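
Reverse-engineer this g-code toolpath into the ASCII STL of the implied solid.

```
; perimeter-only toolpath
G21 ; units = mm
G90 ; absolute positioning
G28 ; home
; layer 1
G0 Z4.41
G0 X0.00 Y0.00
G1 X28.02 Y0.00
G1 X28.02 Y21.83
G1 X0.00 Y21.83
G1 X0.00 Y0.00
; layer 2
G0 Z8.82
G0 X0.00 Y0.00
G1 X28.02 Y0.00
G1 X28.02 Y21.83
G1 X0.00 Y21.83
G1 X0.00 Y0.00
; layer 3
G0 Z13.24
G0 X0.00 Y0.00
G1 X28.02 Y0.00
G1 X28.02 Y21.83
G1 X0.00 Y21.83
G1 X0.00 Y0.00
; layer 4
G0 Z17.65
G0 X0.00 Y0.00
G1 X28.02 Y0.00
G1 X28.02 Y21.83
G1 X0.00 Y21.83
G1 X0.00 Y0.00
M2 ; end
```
solid part
  facet normal 0.0000 0.0000 -1.0000
    outer loop
      vertex 28.02 21.83 0.00
      vertex 28.02 0.00 0.00
      vertex 0.00 0.00 0.00
    endloop
  endfacet
  facet normal 0.0000 0.0000 -1.0000
    outer loop
      vertex 0.00 21.83 0.00
      vertex 28.02 21.83 0.00
      vertex 0.00 0.00 0.00
    endloop
  endfacet
  facet normal 0.0000 0.0000 1.0000
    outer loop
      vertex 0.00 0.00 17.65
      vertex 28.02 0.00 17.65
      vertex 28.02 21.83 17.65
    endloop
  endfacet
  facet normal 0.0000 0.0000 1.0000
    outer loop
      vertex 0.00 0.00 17.65
      vertex 28.02 21.83 17.65
      vertex 0.00 21.83 17.65
    endloop
  endfacet
  facet normal 0.0000 -1.0000 0.0000
    outer loop
      vertex 0.00 0.00 0.00
      vertex 28.02 0.00 0.00
      vertex 28.02 0.00 17.65
    endloop
  endfacet
  facet normal 0.0000 -1.0000 0.0000
    outer loop
      vertex 0.00 0.00 0.00
      vertex 28.02 0.00 17.65
      vertex 0.00 0.00 17.65
    endloop
  endfacet
  facet normal 0.0000 1.0000 0.0000
    outer loop
      vertex 28.02 21.83 17.65
      vertex 28.02 21.83 0.00
      vertex 0.00 21.83 0.00
    endloop
  endfacet
  facet normal 0.0000 1.0000 0.0000
    outer loop
      vertex 0.00 21.83 17.65
      vertex 28.02 21.83 17.65
      vertex 0.00 21.83 0.00
    endloop
  endfacet
  facet normal -1.0000 0.0000 0.0000
    outer loop
      vertex 0.00 21.83 17.65
      vertex 0.00 21.83 0.00
      vertex 0.00 0.00 0.00
    endloop
  endfacet
  facet normal -1.0000 0.0000 0.0000
    outer loop
      vertex 0.00 0.00 17.65
      vertex 0.00 21.83 17.65
      vertex 0.00 0.00 0.00
    endloop
  endfacet
  facet normal 1.0000 0.0000 0.0000
    outer loop
      vertex 28.02 0.00 0.00
      vertex 28.02 21.83 0.00
      vertex 28.02 21.83 17.65
    endloop
  endfacet
  facet normal 1.0000 0.0000 0.0000
    outer loop
      vertex 28.02 0.00 0.00
      vertex 28.02 21.83 17.65
      vertex 28.02 0.00 17.65
    endloop
  endfacet
endsolid part

The G0 Z moves step by Δz≈4.41 mm. Every layer's G1 loop is the same polygon, so the solid is a straight extrusion of it from z=0 to z≈17.6. Closing with flat bottom and top caps and triangulating gives 12 facets — a rectangular box, roughly 28 × 21.8 mm footprint and 17.6 mm tall.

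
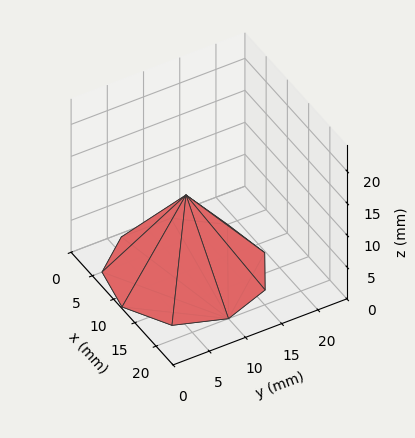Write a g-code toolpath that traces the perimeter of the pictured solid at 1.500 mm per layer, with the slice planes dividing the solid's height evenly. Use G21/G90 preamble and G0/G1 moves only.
Reading the render: the shape is a regular 9-sided pyramid, base circumscribed radius ≈ 10 mm, apex at z ≈ 12 mm (dimensions read to the nearest mm from the axis ticks). For the g-code, the solid's height is divided into equal slices at the stated Δz and each level perimeter traced with G1 moves after a G0 lift.

; perimeter-only toolpath
G21 ; units = mm
G90 ; absolute positioning
G28 ; home
; layer 1
G0 Z1.500
G0 X18.750 Y10.000
G1 X16.703 Y15.625
G1 X11.519 Y18.617
G1 X5.625 Y17.578
G1 X1.778 Y12.992
G1 X1.778 Y7.008
G1 X5.625 Y2.423
G1 X11.519 Y1.383
G1 X16.703 Y4.376
G1 X18.750 Y10.000
; layer 2
G0 Z3.000
G0 X17.500 Y10.000
G1 X15.745 Y14.821
G1 X11.302 Y17.386
G1 X6.250 Y16.495
G1 X2.952 Y12.565
G1 X2.952 Y7.435
G1 X6.250 Y3.505
G1 X11.302 Y2.614
G1 X15.745 Y5.179
G1 X17.500 Y10.000
; layer 3
G0 Z4.500
G0 X16.250 Y10.000
G1 X14.787 Y14.018
G1 X11.085 Y16.155
G1 X6.875 Y15.412
G1 X4.127 Y12.137
G1 X4.127 Y7.862
G1 X6.875 Y4.588
G1 X11.085 Y3.845
G1 X14.787 Y5.982
G1 X16.250 Y10.000
; layer 4
G0 Z6.000
G0 X15.000 Y10.000
G1 X13.830 Y13.214
G1 X10.868 Y14.924
G1 X7.500 Y14.330
G1 X5.301 Y11.710
G1 X5.301 Y8.290
G1 X7.500 Y5.670
G1 X10.868 Y5.076
G1 X13.830 Y6.786
G1 X15.000 Y10.000
; layer 5
G0 Z7.500
G0 X13.750 Y10.000
G1 X12.873 Y12.411
G1 X10.651 Y13.693
G1 X8.125 Y13.248
G1 X6.476 Y11.282
G1 X6.476 Y8.718
G1 X8.125 Y6.753
G1 X10.651 Y6.307
G1 X12.873 Y7.590
G1 X13.750 Y10.000
; layer 6
G0 Z9.000
G0 X12.500 Y10.000
G1 X11.915 Y11.607
G1 X10.434 Y12.462
G1 X8.750 Y12.165
G1 X7.651 Y10.855
G1 X7.651 Y9.145
G1 X8.750 Y7.835
G1 X10.434 Y7.538
G1 X11.915 Y8.393
G1 X12.500 Y10.000
; layer 7
G0 Z10.500
G0 X11.250 Y10.000
G1 X10.957 Y10.803
G1 X10.217 Y11.231
G1 X9.375 Y11.082
G1 X8.825 Y10.428
G1 X8.825 Y9.572
G1 X9.375 Y8.918
G1 X10.217 Y8.769
G1 X10.957 Y9.197
G1 X11.250 Y10.000
M2 ; end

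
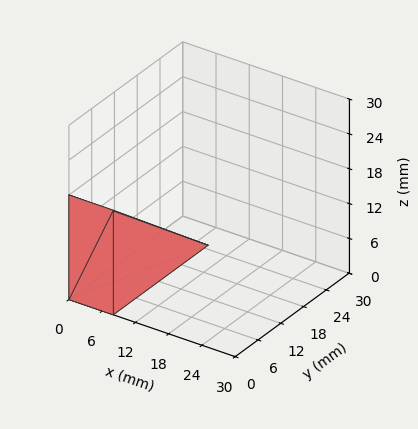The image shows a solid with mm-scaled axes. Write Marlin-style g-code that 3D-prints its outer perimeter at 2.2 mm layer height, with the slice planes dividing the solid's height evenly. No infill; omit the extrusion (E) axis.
Reading the render: the shape is a wedge (ramp): 8 × 25 mm base, rising to 18 mm along the y=0 edge and sloping linearly to z=0 at y=25 (dimensions read to the nearest mm from the axis ticks). For the g-code, the solid's height is divided into equal slices at the stated Δz and each level perimeter traced with G1 moves after a G0 lift.

; perimeter-only toolpath
G21 ; units = mm
G90 ; absolute positioning
G28 ; home
; layer 1
G0 Z2.2
G0 X0.0 Y0.0
G1 X8.0 Y0.0
G1 X8.0 Y21.9
G1 X0.0 Y21.9
G1 X0.0 Y0.0
; layer 2
G0 Z4.5
G0 X0.0 Y0.0
G1 X8.0 Y0.0
G1 X8.0 Y18.8
G1 X0.0 Y18.8
G1 X0.0 Y0.0
; layer 3
G0 Z6.8
G0 X0.0 Y0.0
G1 X8.0 Y0.0
G1 X8.0 Y15.6
G1 X0.0 Y15.6
G1 X0.0 Y0.0
; layer 4
G0 Z9.0
G0 X0.0 Y0.0
G1 X8.0 Y0.0
G1 X8.0 Y12.5
G1 X0.0 Y12.5
G1 X0.0 Y0.0
; layer 5
G0 Z11.2
G0 X0.0 Y0.0
G1 X8.0 Y0.0
G1 X8.0 Y9.4
G1 X0.0 Y9.4
G1 X0.0 Y0.0
; layer 6
G0 Z13.5
G0 X0.0 Y0.0
G1 X8.0 Y0.0
G1 X8.0 Y6.2
G1 X0.0 Y6.2
G1 X0.0 Y0.0
; layer 7
G0 Z15.8
G0 X0.0 Y0.0
G1 X8.0 Y0.0
G1 X8.0 Y3.1
G1 X0.0 Y3.1
G1 X0.0 Y0.0
M2 ; end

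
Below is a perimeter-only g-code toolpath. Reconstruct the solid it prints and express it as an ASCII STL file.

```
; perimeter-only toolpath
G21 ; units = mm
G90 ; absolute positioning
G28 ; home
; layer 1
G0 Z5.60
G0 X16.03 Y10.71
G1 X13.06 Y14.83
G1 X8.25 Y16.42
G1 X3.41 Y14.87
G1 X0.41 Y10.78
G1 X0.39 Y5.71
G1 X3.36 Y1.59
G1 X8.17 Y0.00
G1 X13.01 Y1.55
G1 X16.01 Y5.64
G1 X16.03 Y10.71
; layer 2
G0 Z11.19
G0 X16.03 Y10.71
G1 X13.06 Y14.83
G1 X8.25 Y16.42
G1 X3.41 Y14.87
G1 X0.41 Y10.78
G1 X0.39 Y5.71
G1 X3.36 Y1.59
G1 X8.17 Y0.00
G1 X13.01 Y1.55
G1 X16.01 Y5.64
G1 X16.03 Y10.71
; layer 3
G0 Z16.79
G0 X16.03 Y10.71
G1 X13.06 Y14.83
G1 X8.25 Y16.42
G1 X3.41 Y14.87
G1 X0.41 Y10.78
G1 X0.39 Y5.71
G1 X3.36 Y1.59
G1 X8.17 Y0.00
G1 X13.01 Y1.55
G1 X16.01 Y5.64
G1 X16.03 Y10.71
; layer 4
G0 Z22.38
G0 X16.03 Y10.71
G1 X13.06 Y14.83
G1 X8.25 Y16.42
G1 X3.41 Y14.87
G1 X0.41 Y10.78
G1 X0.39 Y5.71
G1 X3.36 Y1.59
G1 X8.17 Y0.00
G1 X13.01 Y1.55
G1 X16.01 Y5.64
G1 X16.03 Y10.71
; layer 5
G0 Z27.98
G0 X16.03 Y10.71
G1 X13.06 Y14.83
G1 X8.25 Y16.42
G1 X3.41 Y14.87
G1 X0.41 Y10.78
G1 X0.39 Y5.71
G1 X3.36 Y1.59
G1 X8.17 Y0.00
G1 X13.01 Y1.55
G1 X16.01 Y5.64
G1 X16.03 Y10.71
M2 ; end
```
solid part
  facet normal 0.0000 0.0000 -1.0000
    outer loop
      vertex 8.25 16.42 0.00
      vertex 13.06 14.83 0.00
      vertex 16.03 10.71 0.00
    endloop
  endfacet
  facet normal 0.0000 0.0000 -1.0000
    outer loop
      vertex 3.41 14.87 0.00
      vertex 8.25 16.42 0.00
      vertex 16.03 10.71 0.00
    endloop
  endfacet
  facet normal 0.0000 0.0000 -1.0000
    outer loop
      vertex 0.41 10.78 0.00
      vertex 3.41 14.87 0.00
      vertex 16.03 10.71 0.00
    endloop
  endfacet
  facet normal 0.0000 0.0000 -1.0000
    outer loop
      vertex 0.39 5.71 0.00
      vertex 0.41 10.78 0.00
      vertex 16.03 10.71 0.00
    endloop
  endfacet
  facet normal 0.0000 0.0000 -1.0000
    outer loop
      vertex 3.36 1.59 0.00
      vertex 0.39 5.71 0.00
      vertex 16.03 10.71 0.00
    endloop
  endfacet
  facet normal 0.0000 0.0000 -1.0000
    outer loop
      vertex 8.17 0.00 0.00
      vertex 3.36 1.59 0.00
      vertex 16.03 10.71 0.00
    endloop
  endfacet
  facet normal 0.0000 0.0000 -1.0000
    outer loop
      vertex 13.01 1.55 0.00
      vertex 8.17 0.00 0.00
      vertex 16.03 10.71 0.00
    endloop
  endfacet
  facet normal 0.0000 0.0000 -1.0000
    outer loop
      vertex 16.01 5.64 0.00
      vertex 13.01 1.55 0.00
      vertex 16.03 10.71 0.00
    endloop
  endfacet
  facet normal 0.0000 0.0000 1.0000
    outer loop
      vertex 16.03 10.71 27.98
      vertex 13.06 14.83 27.98
      vertex 8.25 16.42 27.98
    endloop
  endfacet
  facet normal 0.0000 0.0000 1.0000
    outer loop
      vertex 16.03 10.71 27.98
      vertex 8.25 16.42 27.98
      vertex 3.41 14.87 27.98
    endloop
  endfacet
  facet normal 0.0000 0.0000 1.0000
    outer loop
      vertex 16.03 10.71 27.98
      vertex 3.41 14.87 27.98
      vertex 0.41 10.78 27.98
    endloop
  endfacet
  facet normal 0.0000 0.0000 1.0000
    outer loop
      vertex 16.03 10.71 27.98
      vertex 0.41 10.78 27.98
      vertex 0.39 5.71 27.98
    endloop
  endfacet
  facet normal 0.0000 0.0000 1.0000
    outer loop
      vertex 16.03 10.71 27.98
      vertex 0.39 5.71 27.98
      vertex 3.36 1.59 27.98
    endloop
  endfacet
  facet normal 0.0000 0.0000 1.0000
    outer loop
      vertex 16.03 10.71 27.98
      vertex 3.36 1.59 27.98
      vertex 8.17 0.00 27.98
    endloop
  endfacet
  facet normal 0.0000 0.0000 1.0000
    outer loop
      vertex 16.03 10.71 27.98
      vertex 8.17 0.00 27.98
      vertex 13.01 1.55 27.98
    endloop
  endfacet
  facet normal 0.0000 0.0000 1.0000
    outer loop
      vertex 16.03 10.71 27.98
      vertex 13.01 1.55 27.98
      vertex 16.01 5.64 27.98
    endloop
  endfacet
  facet normal 0.8112 0.5848 0.0000
    outer loop
      vertex 16.03 10.71 0.00
      vertex 13.06 14.83 0.00
      vertex 13.06 14.83 27.98
    endloop
  endfacet
  facet normal 0.8112 0.5848 0.0000
    outer loop
      vertex 16.03 10.71 0.00
      vertex 13.06 14.83 27.98
      vertex 16.03 10.71 27.98
    endloop
  endfacet
  facet normal 0.3139 0.9495 0.0000
    outer loop
      vertex 13.06 14.83 0.00
      vertex 8.25 16.42 0.00
      vertex 8.25 16.42 27.98
    endloop
  endfacet
  facet normal 0.3139 0.9495 0.0000
    outer loop
      vertex 13.06 14.83 0.00
      vertex 8.25 16.42 27.98
      vertex 13.06 14.83 27.98
    endloop
  endfacet
  facet normal -0.3050 0.9524 0.0000
    outer loop
      vertex 8.25 16.42 0.00
      vertex 3.41 14.87 0.00
      vertex 3.41 14.87 27.98
    endloop
  endfacet
  facet normal -0.3050 0.9524 0.0000
    outer loop
      vertex 8.25 16.42 0.00
      vertex 3.41 14.87 27.98
      vertex 8.25 16.42 27.98
    endloop
  endfacet
  facet normal -0.8063 0.5914 0.0000
    outer loop
      vertex 3.41 14.87 0.00
      vertex 0.41 10.78 0.00
      vertex 0.41 10.78 27.98
    endloop
  endfacet
  facet normal -0.8063 0.5914 0.0000
    outer loop
      vertex 3.41 14.87 0.00
      vertex 0.41 10.78 27.98
      vertex 3.41 14.87 27.98
    endloop
  endfacet
  facet normal -1.0000 0.0039 0.0000
    outer loop
      vertex 0.41 10.78 0.00
      vertex 0.39 5.71 0.00
      vertex 0.39 5.71 27.98
    endloop
  endfacet
  facet normal -1.0000 0.0039 0.0000
    outer loop
      vertex 0.41 10.78 0.00
      vertex 0.39 5.71 27.98
      vertex 0.41 10.78 27.98
    endloop
  endfacet
  facet normal -0.8112 -0.5848 0.0000
    outer loop
      vertex 0.39 5.71 0.00
      vertex 3.36 1.59 0.00
      vertex 3.36 1.59 27.98
    endloop
  endfacet
  facet normal -0.8112 -0.5848 0.0000
    outer loop
      vertex 0.39 5.71 0.00
      vertex 3.36 1.59 27.98
      vertex 0.39 5.71 27.98
    endloop
  endfacet
  facet normal -0.3139 -0.9495 0.0000
    outer loop
      vertex 3.36 1.59 0.00
      vertex 8.17 0.00 0.00
      vertex 8.17 0.00 27.98
    endloop
  endfacet
  facet normal -0.3139 -0.9495 0.0000
    outer loop
      vertex 3.36 1.59 0.00
      vertex 8.17 0.00 27.98
      vertex 3.36 1.59 27.98
    endloop
  endfacet
  facet normal 0.3050 -0.9524 0.0000
    outer loop
      vertex 8.17 0.00 0.00
      vertex 13.01 1.55 0.00
      vertex 13.01 1.55 27.98
    endloop
  endfacet
  facet normal 0.3050 -0.9524 0.0000
    outer loop
      vertex 8.17 0.00 0.00
      vertex 13.01 1.55 27.98
      vertex 8.17 0.00 27.98
    endloop
  endfacet
  facet normal 0.8063 -0.5914 0.0000
    outer loop
      vertex 13.01 1.55 0.00
      vertex 16.01 5.64 0.00
      vertex 16.01 5.64 27.98
    endloop
  endfacet
  facet normal 0.8063 -0.5914 0.0000
    outer loop
      vertex 13.01 1.55 0.00
      vertex 16.01 5.64 27.98
      vertex 13.01 1.55 27.98
    endloop
  endfacet
  facet normal 1.0000 -0.0039 0.0000
    outer loop
      vertex 16.01 5.64 0.00
      vertex 16.03 10.71 0.00
      vertex 16.03 10.71 27.98
    endloop
  endfacet
  facet normal 1.0000 -0.0039 0.0000
    outer loop
      vertex 16.01 5.64 0.00
      vertex 16.03 10.71 27.98
      vertex 16.01 5.64 27.98
    endloop
  endfacet
endsolid part

The G0 Z moves step by Δz≈5.60 mm. Every layer's G1 loop is the same polygon, so the solid is a straight extrusion of it from z=0 to z≈28. Closing with flat bottom and top caps and triangulating gives 36 facets — a regular 10-sided prism (a cylinder approximated with 10 flat sides), circumscribed radius ≈ 8.21 mm, height ≈ 28 mm.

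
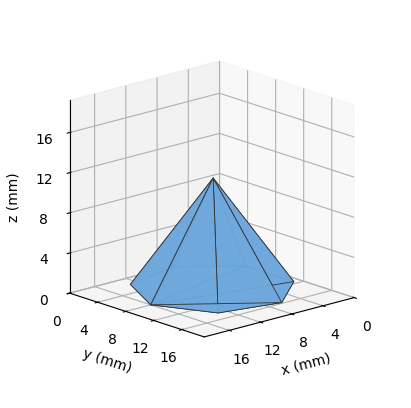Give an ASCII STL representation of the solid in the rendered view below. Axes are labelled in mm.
Reading the render: the shape is a regular 7-sided pyramid, base circumscribed radius ≈ 8 mm, apex at z ≈ 11 mm (dimensions read to the nearest mm from the axis ticks). For the STL, each face is triangulated and given an outward normal.

solid part
  facet normal 0.0000 0.0000 -1.0000
    outer loop
      vertex 6.220 15.799 0.000
      vertex 12.988 14.255 0.000
      vertex 16.000 8.000 0.000
    endloop
  endfacet
  facet normal 0.0000 0.0000 -1.0000
    outer loop
      vertex 0.792 11.471 0.000
      vertex 6.220 15.799 0.000
      vertex 16.000 8.000 0.000
    endloop
  endfacet
  facet normal 0.0000 0.0000 -1.0000
    outer loop
      vertex 0.792 4.529 0.000
      vertex 0.792 11.471 0.000
      vertex 16.000 8.000 0.000
    endloop
  endfacet
  facet normal 0.0000 0.0000 -1.0000
    outer loop
      vertex 6.220 0.201 0.000
      vertex 0.792 4.529 0.000
      vertex 16.000 8.000 0.000
    endloop
  endfacet
  facet normal 0.0000 0.0000 -1.0000
    outer loop
      vertex 12.988 1.745 0.000
      vertex 6.220 0.201 0.000
      vertex 16.000 8.000 0.000
    endloop
  endfacet
  facet normal 0.7536 0.3629 0.5481
    outer loop
      vertex 16.000 8.000 0.000
      vertex 12.988 14.255 0.000
      vertex 8.000 8.000 11.000
    endloop
  endfacet
  facet normal 0.1860 0.8155 0.5481
    outer loop
      vertex 12.988 14.255 0.000
      vertex 6.220 15.799 0.000
      vertex 8.000 8.000 11.000
    endloop
  endfacet
  facet normal -0.5215 0.6540 0.5481
    outer loop
      vertex 6.220 15.799 0.000
      vertex 0.792 11.471 0.000
      vertex 8.000 8.000 11.000
    endloop
  endfacet
  facet normal -0.8364 0.0000 0.5481
    outer loop
      vertex 0.792 11.471 0.000
      vertex 0.792 4.529 0.000
      vertex 8.000 8.000 11.000
    endloop
  endfacet
  facet normal -0.5215 -0.6540 0.5481
    outer loop
      vertex 0.792 4.529 0.000
      vertex 6.220 0.201 0.000
      vertex 8.000 8.000 11.000
    endloop
  endfacet
  facet normal 0.1860 -0.8155 0.5481
    outer loop
      vertex 6.220 0.201 0.000
      vertex 12.988 1.745 0.000
      vertex 8.000 8.000 11.000
    endloop
  endfacet
  facet normal 0.7536 -0.3629 0.5481
    outer loop
      vertex 12.988 1.745 0.000
      vertex 16.000 8.000 0.000
      vertex 8.000 8.000 11.000
    endloop
  endfacet
endsolid part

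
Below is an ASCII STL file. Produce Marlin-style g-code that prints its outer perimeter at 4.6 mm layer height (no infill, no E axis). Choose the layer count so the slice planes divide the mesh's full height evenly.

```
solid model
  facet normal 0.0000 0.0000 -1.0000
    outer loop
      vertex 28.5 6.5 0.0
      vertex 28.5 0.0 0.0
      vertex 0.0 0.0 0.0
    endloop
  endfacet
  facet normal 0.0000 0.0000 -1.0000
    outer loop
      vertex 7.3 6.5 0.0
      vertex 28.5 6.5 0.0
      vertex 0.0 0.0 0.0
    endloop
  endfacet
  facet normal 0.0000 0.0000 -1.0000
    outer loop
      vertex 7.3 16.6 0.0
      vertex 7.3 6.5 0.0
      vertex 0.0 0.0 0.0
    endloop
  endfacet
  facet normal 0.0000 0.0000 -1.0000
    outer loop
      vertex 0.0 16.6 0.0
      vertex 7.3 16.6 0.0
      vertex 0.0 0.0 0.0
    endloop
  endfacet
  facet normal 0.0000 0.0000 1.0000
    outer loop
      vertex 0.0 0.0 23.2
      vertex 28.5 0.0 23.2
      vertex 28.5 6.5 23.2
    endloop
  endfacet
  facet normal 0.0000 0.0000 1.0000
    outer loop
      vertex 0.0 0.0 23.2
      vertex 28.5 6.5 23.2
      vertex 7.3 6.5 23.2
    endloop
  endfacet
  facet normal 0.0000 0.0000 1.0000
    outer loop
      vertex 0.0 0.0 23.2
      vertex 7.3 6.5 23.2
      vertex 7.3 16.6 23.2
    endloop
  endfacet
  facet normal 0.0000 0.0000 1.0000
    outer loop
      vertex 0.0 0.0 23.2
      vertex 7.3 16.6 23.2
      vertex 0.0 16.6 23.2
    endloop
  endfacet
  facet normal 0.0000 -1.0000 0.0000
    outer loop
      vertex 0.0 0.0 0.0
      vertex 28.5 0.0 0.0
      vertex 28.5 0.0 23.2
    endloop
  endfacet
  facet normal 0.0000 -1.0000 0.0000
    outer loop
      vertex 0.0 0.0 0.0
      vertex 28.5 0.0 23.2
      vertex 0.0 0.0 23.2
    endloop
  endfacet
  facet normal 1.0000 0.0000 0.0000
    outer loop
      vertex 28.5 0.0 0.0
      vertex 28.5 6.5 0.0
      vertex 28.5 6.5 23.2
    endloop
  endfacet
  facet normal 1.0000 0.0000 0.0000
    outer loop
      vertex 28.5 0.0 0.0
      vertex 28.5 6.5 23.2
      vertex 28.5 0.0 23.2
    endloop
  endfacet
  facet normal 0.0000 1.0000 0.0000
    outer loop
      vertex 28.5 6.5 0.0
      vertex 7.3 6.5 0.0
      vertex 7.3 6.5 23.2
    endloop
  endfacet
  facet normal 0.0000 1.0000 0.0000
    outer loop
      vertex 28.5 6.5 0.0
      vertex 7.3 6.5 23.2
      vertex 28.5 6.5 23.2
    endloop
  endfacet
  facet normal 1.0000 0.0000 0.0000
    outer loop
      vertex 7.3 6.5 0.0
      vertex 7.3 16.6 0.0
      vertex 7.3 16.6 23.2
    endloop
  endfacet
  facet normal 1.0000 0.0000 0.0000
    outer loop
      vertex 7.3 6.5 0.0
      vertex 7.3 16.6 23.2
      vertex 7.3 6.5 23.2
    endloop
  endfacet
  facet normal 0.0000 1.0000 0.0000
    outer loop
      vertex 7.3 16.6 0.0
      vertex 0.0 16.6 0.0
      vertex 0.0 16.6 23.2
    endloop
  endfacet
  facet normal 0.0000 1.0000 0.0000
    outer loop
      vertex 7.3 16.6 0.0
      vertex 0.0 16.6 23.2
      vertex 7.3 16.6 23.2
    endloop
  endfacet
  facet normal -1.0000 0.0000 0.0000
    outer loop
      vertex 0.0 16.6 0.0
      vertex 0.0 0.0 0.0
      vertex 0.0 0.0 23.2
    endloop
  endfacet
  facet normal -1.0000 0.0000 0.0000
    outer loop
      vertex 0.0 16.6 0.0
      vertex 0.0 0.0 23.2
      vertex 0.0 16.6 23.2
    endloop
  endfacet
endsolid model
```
; perimeter-only toolpath
G21 ; units = mm
G90 ; absolute positioning
G28 ; home
; layer 1
G0 Z4.6
G0 X0.0 Y0.0
G1 X28.5 Y0.0
G1 X28.5 Y6.5
G1 X7.3 Y6.5
G1 X7.3 Y16.6
G1 X0.0 Y16.6
G1 X0.0 Y0.0
; layer 2
G0 Z9.3
G0 X0.0 Y0.0
G1 X28.5 Y0.0
G1 X28.5 Y6.5
G1 X7.3 Y6.5
G1 X7.3 Y16.6
G1 X0.0 Y16.6
G1 X0.0 Y0.0
; layer 3
G0 Z13.9
G0 X0.0 Y0.0
G1 X28.5 Y0.0
G1 X28.5 Y6.5
G1 X7.3 Y6.5
G1 X7.3 Y16.6
G1 X0.0 Y16.6
G1 X0.0 Y0.0
; layer 4
G0 Z18.6
G0 X0.0 Y0.0
G1 X28.5 Y0.0
G1 X28.5 Y6.5
G1 X7.3 Y6.5
G1 X7.3 Y16.6
G1 X0.0 Y16.6
G1 X0.0 Y0.0
; layer 5
G0 Z23.2
G0 X0.0 Y0.0
G1 X28.5 Y0.0
G1 X28.5 Y6.5
G1 X7.3 Y6.5
G1 X7.3 Y16.6
G1 X0.0 Y16.6
G1 X0.0 Y0.0
M2 ; end

The solid is an L-shaped prism: outer 28.5 × 16.6 mm, arm thicknesses ≈ 6.5 mm (horizontal) and 7.3 mm (vertical), extruded 23.2 mm in z. Slicing at Δz = 4.6 mm — 5 equal slices spanning the solid's height, so layer i sits at z = i·h/5 — gives 5 non-empty perimeters. Each is a 6-segment closed polygon; G0 lifts to the layer z and rapids to the start vertex, then G1 traces the edges.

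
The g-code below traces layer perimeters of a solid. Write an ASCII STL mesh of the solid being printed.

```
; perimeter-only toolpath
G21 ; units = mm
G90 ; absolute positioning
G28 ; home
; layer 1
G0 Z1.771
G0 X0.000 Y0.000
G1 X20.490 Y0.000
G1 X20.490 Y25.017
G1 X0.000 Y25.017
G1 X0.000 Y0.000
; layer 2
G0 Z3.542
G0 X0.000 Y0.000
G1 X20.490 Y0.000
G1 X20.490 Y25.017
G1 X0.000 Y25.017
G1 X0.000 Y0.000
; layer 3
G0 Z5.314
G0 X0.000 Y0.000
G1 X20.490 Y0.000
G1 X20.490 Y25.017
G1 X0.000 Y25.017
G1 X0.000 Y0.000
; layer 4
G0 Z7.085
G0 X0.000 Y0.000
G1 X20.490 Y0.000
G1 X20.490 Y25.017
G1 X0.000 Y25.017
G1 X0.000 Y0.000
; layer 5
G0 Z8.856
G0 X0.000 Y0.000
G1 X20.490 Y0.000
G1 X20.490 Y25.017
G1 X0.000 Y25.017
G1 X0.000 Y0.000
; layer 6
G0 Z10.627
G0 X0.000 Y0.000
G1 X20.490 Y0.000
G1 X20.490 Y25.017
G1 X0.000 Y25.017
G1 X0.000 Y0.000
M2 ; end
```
solid part
  facet normal 0.0000 0.0000 -1.0000
    outer loop
      vertex 20.490 25.017 0.000
      vertex 20.490 0.000 0.000
      vertex 0.000 0.000 0.000
    endloop
  endfacet
  facet normal 0.0000 0.0000 -1.0000
    outer loop
      vertex 0.000 25.017 0.000
      vertex 20.490 25.017 0.000
      vertex 0.000 0.000 0.000
    endloop
  endfacet
  facet normal 0.0000 0.0000 1.0000
    outer loop
      vertex 0.000 0.000 10.627
      vertex 20.490 0.000 10.627
      vertex 20.490 25.017 10.627
    endloop
  endfacet
  facet normal 0.0000 0.0000 1.0000
    outer loop
      vertex 0.000 0.000 10.627
      vertex 20.490 25.017 10.627
      vertex 0.000 25.017 10.627
    endloop
  endfacet
  facet normal 0.0000 -1.0000 0.0000
    outer loop
      vertex 0.000 0.000 0.000
      vertex 20.490 0.000 0.000
      vertex 20.490 0.000 10.627
    endloop
  endfacet
  facet normal 0.0000 -1.0000 0.0000
    outer loop
      vertex 0.000 0.000 0.000
      vertex 20.490 0.000 10.627
      vertex 0.000 0.000 10.627
    endloop
  endfacet
  facet normal 0.0000 1.0000 0.0000
    outer loop
      vertex 20.490 25.017 10.627
      vertex 20.490 25.017 0.000
      vertex 0.000 25.017 0.000
    endloop
  endfacet
  facet normal 0.0000 1.0000 0.0000
    outer loop
      vertex 0.000 25.017 10.627
      vertex 20.490 25.017 10.627
      vertex 0.000 25.017 0.000
    endloop
  endfacet
  facet normal -1.0000 0.0000 0.0000
    outer loop
      vertex 0.000 25.017 10.627
      vertex 0.000 25.017 0.000
      vertex 0.000 0.000 0.000
    endloop
  endfacet
  facet normal -1.0000 0.0000 0.0000
    outer loop
      vertex 0.000 0.000 10.627
      vertex 0.000 25.017 10.627
      vertex 0.000 0.000 0.000
    endloop
  endfacet
  facet normal 1.0000 0.0000 0.0000
    outer loop
      vertex 20.490 0.000 0.000
      vertex 20.490 25.017 0.000
      vertex 20.490 25.017 10.627
    endloop
  endfacet
  facet normal 1.0000 0.0000 0.0000
    outer loop
      vertex 20.490 0.000 0.000
      vertex 20.490 25.017 10.627
      vertex 20.490 0.000 10.627
    endloop
  endfacet
endsolid part

The G0 Z moves step by Δz≈1.771 mm. Every layer's G1 loop is the same polygon, so the solid is a straight extrusion of it from z=0 to z≈10.6. Closing with flat bottom and top caps and triangulating gives 12 facets — a rectangular box, roughly 20.5 × 25 mm footprint and 10.6 mm tall.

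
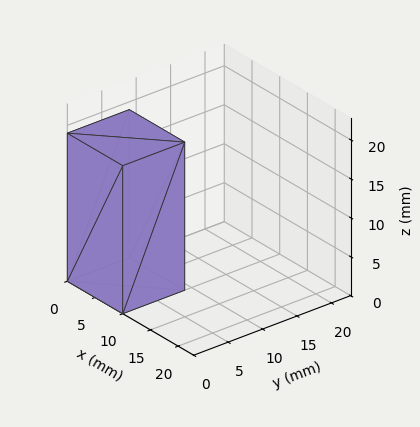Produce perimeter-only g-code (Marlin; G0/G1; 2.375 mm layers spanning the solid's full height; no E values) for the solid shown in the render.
Reading the render: the shape is a rectangular box, roughly 10 × 9 mm footprint and 19 mm tall (dimensions read to the nearest mm from the axis ticks). For the g-code, the solid's height is divided into equal slices at the stated Δz and each level perimeter traced with G1 moves after a G0 lift.

; perimeter-only toolpath
G21 ; units = mm
G90 ; absolute positioning
G28 ; home
; layer 1
G0 Z2.375
G0 X0.000 Y0.000
G1 X10.000 Y0.000
G1 X10.000 Y9.000
G1 X0.000 Y9.000
G1 X0.000 Y0.000
; layer 2
G0 Z4.750
G0 X0.000 Y0.000
G1 X10.000 Y0.000
G1 X10.000 Y9.000
G1 X0.000 Y9.000
G1 X0.000 Y0.000
; layer 3
G0 Z7.125
G0 X0.000 Y0.000
G1 X10.000 Y0.000
G1 X10.000 Y9.000
G1 X0.000 Y9.000
G1 X0.000 Y0.000
; layer 4
G0 Z9.500
G0 X0.000 Y0.000
G1 X10.000 Y0.000
G1 X10.000 Y9.000
G1 X0.000 Y9.000
G1 X0.000 Y0.000
; layer 5
G0 Z11.875
G0 X0.000 Y0.000
G1 X10.000 Y0.000
G1 X10.000 Y9.000
G1 X0.000 Y9.000
G1 X0.000 Y0.000
; layer 6
G0 Z14.250
G0 X0.000 Y0.000
G1 X10.000 Y0.000
G1 X10.000 Y9.000
G1 X0.000 Y9.000
G1 X0.000 Y0.000
; layer 7
G0 Z16.625
G0 X0.000 Y0.000
G1 X10.000 Y0.000
G1 X10.000 Y9.000
G1 X0.000 Y9.000
G1 X0.000 Y0.000
; layer 8
G0 Z19.000
G0 X0.000 Y0.000
G1 X10.000 Y0.000
G1 X10.000 Y9.000
G1 X0.000 Y9.000
G1 X0.000 Y0.000
M2 ; end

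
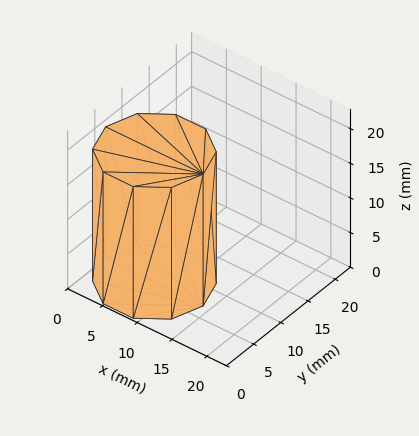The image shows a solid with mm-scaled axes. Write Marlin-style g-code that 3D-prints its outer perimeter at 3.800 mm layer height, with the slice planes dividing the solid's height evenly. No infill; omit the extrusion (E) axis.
Reading the render: the shape is a regular 10-sided prism (a cylinder approximated with 10 flat sides), circumscribed radius ≈ 7 mm, height ≈ 19 mm (dimensions read to the nearest mm from the axis ticks). For the g-code, the solid's height is divided into equal slices at the stated Δz and each level perimeter traced with G1 moves after a G0 lift.

; perimeter-only toolpath
G21 ; units = mm
G90 ; absolute positioning
G28 ; home
; layer 1
G0 Z3.800
G0 X14.000 Y7.000
G1 X12.663 Y11.114
G1 X9.163 Y13.657
G1 X4.837 Y13.657
G1 X1.337 Y11.114
G1 X0.000 Y7.000
G1 X1.337 Y2.886
G1 X4.837 Y0.343
G1 X9.163 Y0.343
G1 X12.663 Y2.886
G1 X14.000 Y7.000
; layer 2
G0 Z7.600
G0 X14.000 Y7.000
G1 X12.663 Y11.114
G1 X9.163 Y13.657
G1 X4.837 Y13.657
G1 X1.337 Y11.114
G1 X0.000 Y7.000
G1 X1.337 Y2.886
G1 X4.837 Y0.343
G1 X9.163 Y0.343
G1 X12.663 Y2.886
G1 X14.000 Y7.000
; layer 3
G0 Z11.400
G0 X14.000 Y7.000
G1 X12.663 Y11.114
G1 X9.163 Y13.657
G1 X4.837 Y13.657
G1 X1.337 Y11.114
G1 X0.000 Y7.000
G1 X1.337 Y2.886
G1 X4.837 Y0.343
G1 X9.163 Y0.343
G1 X12.663 Y2.886
G1 X14.000 Y7.000
; layer 4
G0 Z15.200
G0 X14.000 Y7.000
G1 X12.663 Y11.114
G1 X9.163 Y13.657
G1 X4.837 Y13.657
G1 X1.337 Y11.114
G1 X0.000 Y7.000
G1 X1.337 Y2.886
G1 X4.837 Y0.343
G1 X9.163 Y0.343
G1 X12.663 Y2.886
G1 X14.000 Y7.000
; layer 5
G0 Z19.000
G0 X14.000 Y7.000
G1 X12.663 Y11.114
G1 X9.163 Y13.657
G1 X4.837 Y13.657
G1 X1.337 Y11.114
G1 X0.000 Y7.000
G1 X1.337 Y2.886
G1 X4.837 Y0.343
G1 X9.163 Y0.343
G1 X12.663 Y2.886
G1 X14.000 Y7.000
M2 ; end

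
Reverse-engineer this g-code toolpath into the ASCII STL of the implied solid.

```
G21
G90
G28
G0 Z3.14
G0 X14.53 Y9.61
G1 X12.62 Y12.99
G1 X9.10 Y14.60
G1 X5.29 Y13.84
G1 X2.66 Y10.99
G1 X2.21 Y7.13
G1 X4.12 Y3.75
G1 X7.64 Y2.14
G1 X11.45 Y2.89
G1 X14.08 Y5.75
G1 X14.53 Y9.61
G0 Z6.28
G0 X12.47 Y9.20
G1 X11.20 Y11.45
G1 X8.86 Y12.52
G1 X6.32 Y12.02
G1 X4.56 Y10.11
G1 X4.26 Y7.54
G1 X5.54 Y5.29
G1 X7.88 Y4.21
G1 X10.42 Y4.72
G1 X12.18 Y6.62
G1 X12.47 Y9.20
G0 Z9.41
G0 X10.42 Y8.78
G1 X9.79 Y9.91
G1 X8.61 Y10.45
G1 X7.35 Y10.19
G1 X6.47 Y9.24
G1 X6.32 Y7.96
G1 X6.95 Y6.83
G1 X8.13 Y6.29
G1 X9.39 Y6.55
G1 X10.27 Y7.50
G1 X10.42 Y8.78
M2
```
solid part
  facet normal 0.0000 0.0000 -1.0000
    outer loop
      vertex 9.34 16.68 0.00
      vertex 14.04 14.53 0.00
      vertex 16.58 10.02 0.00
    endloop
  endfacet
  facet normal 0.0000 0.0000 -1.0000
    outer loop
      vertex 4.27 15.67 0.00
      vertex 9.34 16.68 0.00
      vertex 16.58 10.02 0.00
    endloop
  endfacet
  facet normal 0.0000 0.0000 -1.0000
    outer loop
      vertex 0.76 11.86 0.00
      vertex 4.27 15.67 0.00
      vertex 16.58 10.02 0.00
    endloop
  endfacet
  facet normal 0.0000 0.0000 -1.0000
    outer loop
      vertex 0.16 6.72 0.00
      vertex 0.76 11.86 0.00
      vertex 16.58 10.02 0.00
    endloop
  endfacet
  facet normal 0.0000 0.0000 -1.0000
    outer loop
      vertex 2.70 2.21 0.00
      vertex 0.16 6.72 0.00
      vertex 16.58 10.02 0.00
    endloop
  endfacet
  facet normal 0.0000 0.0000 -1.0000
    outer loop
      vertex 7.40 0.06 0.00
      vertex 2.70 2.21 0.00
      vertex 16.58 10.02 0.00
    endloop
  endfacet
  facet normal 0.0000 0.0000 -1.0000
    outer loop
      vertex 12.47 1.07 0.00
      vertex 7.40 0.06 0.00
      vertex 16.58 10.02 0.00
    endloop
  endfacet
  facet normal 0.0000 0.0000 -1.0000
    outer loop
      vertex 15.98 4.88 0.00
      vertex 12.47 1.07 0.00
      vertex 16.58 10.02 0.00
    endloop
  endfacet
  facet normal 0.7357 0.4143 0.5358
    outer loop
      vertex 16.58 10.02 0.00
      vertex 14.04 14.53 0.00
      vertex 8.37 8.37 12.55
    endloop
  endfacet
  facet normal 0.3513 0.7679 0.5356
    outer loop
      vertex 14.04 14.53 0.00
      vertex 9.34 16.68 0.00
      vertex 8.37 8.37 12.55
    endloop
  endfacet
  facet normal -0.1650 0.8282 0.5356
    outer loop
      vertex 9.34 16.68 0.00
      vertex 4.27 15.67 0.00
      vertex 8.37 8.37 12.55
    endloop
  endfacet
  facet normal -0.6210 0.5721 0.5357
    outer loop
      vertex 4.27 15.67 0.00
      vertex 0.76 11.86 0.00
      vertex 8.37 8.37 12.55
    endloop
  endfacet
  facet normal -0.8387 0.0979 0.5358
    outer loop
      vertex 0.76 11.86 0.00
      vertex 0.16 6.72 0.00
      vertex 8.37 8.37 12.55
    endloop
  endfacet
  facet normal -0.7357 -0.4143 0.5358
    outer loop
      vertex 0.16 6.72 0.00
      vertex 2.70 2.21 0.00
      vertex 8.37 8.37 12.55
    endloop
  endfacet
  facet normal -0.3513 -0.7679 0.5356
    outer loop
      vertex 2.70 2.21 0.00
      vertex 7.40 0.06 0.00
      vertex 8.37 8.37 12.55
    endloop
  endfacet
  facet normal 0.1650 -0.8282 0.5356
    outer loop
      vertex 7.40 0.06 0.00
      vertex 12.47 1.07 0.00
      vertex 8.37 8.37 12.55
    endloop
  endfacet
  facet normal 0.6210 -0.5721 0.5357
    outer loop
      vertex 12.47 1.07 0.00
      vertex 15.98 4.88 0.00
      vertex 8.37 8.37 12.55
    endloop
  endfacet
  facet normal 0.8387 -0.0979 0.5358
    outer loop
      vertex 15.98 4.88 0.00
      vertex 16.58 10.02 0.00
      vertex 8.37 8.37 12.55
    endloop
  endfacet
endsolid part

The G0 Z moves step by Δz≈3.14 mm. The G1 loops shrink linearly with z, so the solid tapers from its base footprint up to z≈12.6. Closing with a flat bottom cap and the tapered top and triangulating gives 18 facets — a regular 10-sided pyramid, base circumscribed radius ≈ 8.37 mm, apex at z ≈ 12.6 mm.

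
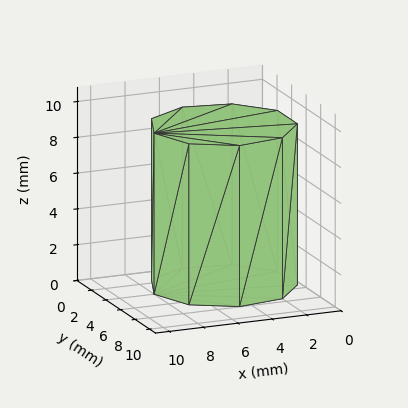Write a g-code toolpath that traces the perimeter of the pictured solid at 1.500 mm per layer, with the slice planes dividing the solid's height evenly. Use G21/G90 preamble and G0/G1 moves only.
Reading the render: the shape is a regular 9-sided prism (a cylinder approximated with 9 flat sides), circumscribed radius ≈ 4 mm, height ≈ 9 mm (dimensions read to the nearest mm from the axis ticks). For the g-code, the solid's height is divided into equal slices at the stated Δz and each level perimeter traced with G1 moves after a G0 lift.

; perimeter-only toolpath
G21 ; units = mm
G90 ; absolute positioning
G28 ; home
; layer 1
G0 Z1.500
G0 X8.000 Y4.000
G1 X7.064 Y6.571
G1 X4.695 Y7.939
G1 X2.000 Y7.464
G1 X0.241 Y5.368
G1 X0.241 Y2.632
G1 X2.000 Y0.536
G1 X4.695 Y0.061
G1 X7.064 Y1.429
G1 X8.000 Y4.000
; layer 2
G0 Z3.000
G0 X8.000 Y4.000
G1 X7.064 Y6.571
G1 X4.695 Y7.939
G1 X2.000 Y7.464
G1 X0.241 Y5.368
G1 X0.241 Y2.632
G1 X2.000 Y0.536
G1 X4.695 Y0.061
G1 X7.064 Y1.429
G1 X8.000 Y4.000
; layer 3
G0 Z4.500
G0 X8.000 Y4.000
G1 X7.064 Y6.571
G1 X4.695 Y7.939
G1 X2.000 Y7.464
G1 X0.241 Y5.368
G1 X0.241 Y2.632
G1 X2.000 Y0.536
G1 X4.695 Y0.061
G1 X7.064 Y1.429
G1 X8.000 Y4.000
; layer 4
G0 Z6.000
G0 X8.000 Y4.000
G1 X7.064 Y6.571
G1 X4.695 Y7.939
G1 X2.000 Y7.464
G1 X0.241 Y5.368
G1 X0.241 Y2.632
G1 X2.000 Y0.536
G1 X4.695 Y0.061
G1 X7.064 Y1.429
G1 X8.000 Y4.000
; layer 5
G0 Z7.500
G0 X8.000 Y4.000
G1 X7.064 Y6.571
G1 X4.695 Y7.939
G1 X2.000 Y7.464
G1 X0.241 Y5.368
G1 X0.241 Y2.632
G1 X2.000 Y0.536
G1 X4.695 Y0.061
G1 X7.064 Y1.429
G1 X8.000 Y4.000
; layer 6
G0 Z9.000
G0 X8.000 Y4.000
G1 X7.064 Y6.571
G1 X4.695 Y7.939
G1 X2.000 Y7.464
G1 X0.241 Y5.368
G1 X0.241 Y2.632
G1 X2.000 Y0.536
G1 X4.695 Y0.061
G1 X7.064 Y1.429
G1 X8.000 Y4.000
M2 ; end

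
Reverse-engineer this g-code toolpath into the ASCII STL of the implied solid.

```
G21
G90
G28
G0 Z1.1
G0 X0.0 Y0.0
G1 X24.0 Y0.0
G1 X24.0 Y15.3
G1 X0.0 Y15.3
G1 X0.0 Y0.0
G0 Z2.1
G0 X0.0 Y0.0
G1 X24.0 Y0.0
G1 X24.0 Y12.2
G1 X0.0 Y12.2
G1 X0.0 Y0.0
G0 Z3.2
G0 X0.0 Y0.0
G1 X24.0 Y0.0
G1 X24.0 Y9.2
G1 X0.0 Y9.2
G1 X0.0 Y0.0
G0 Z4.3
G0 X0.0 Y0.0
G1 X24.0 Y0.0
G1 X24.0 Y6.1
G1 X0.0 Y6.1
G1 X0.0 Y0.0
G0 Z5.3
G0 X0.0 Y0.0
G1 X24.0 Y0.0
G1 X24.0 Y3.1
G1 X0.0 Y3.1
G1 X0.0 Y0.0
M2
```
solid part
  facet normal 0.0000 0.0000 -1.0000
    outer loop
      vertex 24.0 18.3 0.0
      vertex 24.0 0.0 0.0
      vertex 0.0 0.0 0.0
    endloop
  endfacet
  facet normal 0.0000 0.0000 -1.0000
    outer loop
      vertex 0.0 18.3 0.0
      vertex 24.0 18.3 0.0
      vertex 0.0 0.0 0.0
    endloop
  endfacet
  facet normal 0.0000 -1.0000 0.0000
    outer loop
      vertex 0.0 0.0 0.0
      vertex 24.0 0.0 0.0
      vertex 24.0 0.0 6.4
    endloop
  endfacet
  facet normal 0.0000 -1.0000 0.0000
    outer loop
      vertex 0.0 0.0 0.0
      vertex 24.0 0.0 6.4
      vertex 0.0 0.0 6.4
    endloop
  endfacet
  facet normal 0.0000 0.3301 0.9439
    outer loop
      vertex 0.0 0.0 6.4
      vertex 24.0 0.0 6.4
      vertex 24.0 18.3 0.0
    endloop
  endfacet
  facet normal 0.0000 0.3301 0.9439
    outer loop
      vertex 0.0 0.0 6.4
      vertex 24.0 18.3 0.0
      vertex 0.0 18.3 0.0
    endloop
  endfacet
  facet normal -1.0000 0.0000 0.0000
    outer loop
      vertex 0.0 0.0 6.4
      vertex 0.0 18.3 0.0
      vertex 0.0 0.0 0.0
    endloop
  endfacet
  facet normal 1.0000 0.0000 0.0000
    outer loop
      vertex 24.0 0.0 0.0
      vertex 24.0 18.3 0.0
      vertex 24.0 0.0 6.4
    endloop
  endfacet
endsolid part

The G0 Z moves step by Δz≈1.1 mm. The G1 loops shrink linearly with z, so the solid tapers from its base footprint up to z≈6.4. Closing with a flat bottom cap and the tapered top and triangulating gives 8 facets — a wedge (ramp): 24 × 18.3 mm base, rising to 6.4 mm along the y=0 edge and sloping linearly to z=0 at y=18.3.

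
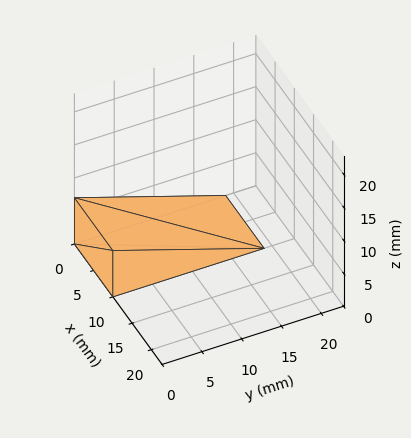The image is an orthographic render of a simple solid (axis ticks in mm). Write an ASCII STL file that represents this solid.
Reading the render: the shape is a wedge (ramp): 10 × 19 mm base, rising to 7 mm along the y=0 edge and sloping linearly to z=0 at y=19 (dimensions read to the nearest mm from the axis ticks). For the STL, each face is triangulated and given an outward normal.

solid part
  facet normal 0.0000 0.0000 -1.0000
    outer loop
      vertex 10.000 19.000 0.000
      vertex 10.000 0.000 0.000
      vertex 0.000 0.000 0.000
    endloop
  endfacet
  facet normal 0.0000 0.0000 -1.0000
    outer loop
      vertex 0.000 19.000 0.000
      vertex 10.000 19.000 0.000
      vertex 0.000 0.000 0.000
    endloop
  endfacet
  facet normal 0.0000 -1.0000 0.0000
    outer loop
      vertex 0.000 0.000 0.000
      vertex 10.000 0.000 0.000
      vertex 10.000 0.000 7.000
    endloop
  endfacet
  facet normal 0.0000 -1.0000 0.0000
    outer loop
      vertex 0.000 0.000 0.000
      vertex 10.000 0.000 7.000
      vertex 0.000 0.000 7.000
    endloop
  endfacet
  facet normal 0.0000 0.3457 0.9383
    outer loop
      vertex 0.000 0.000 7.000
      vertex 10.000 0.000 7.000
      vertex 10.000 19.000 0.000
    endloop
  endfacet
  facet normal 0.0000 0.3457 0.9383
    outer loop
      vertex 0.000 0.000 7.000
      vertex 10.000 19.000 0.000
      vertex 0.000 19.000 0.000
    endloop
  endfacet
  facet normal -1.0000 0.0000 0.0000
    outer loop
      vertex 0.000 0.000 7.000
      vertex 0.000 19.000 0.000
      vertex 0.000 0.000 0.000
    endloop
  endfacet
  facet normal 1.0000 0.0000 0.0000
    outer loop
      vertex 10.000 0.000 0.000
      vertex 10.000 19.000 0.000
      vertex 10.000 0.000 7.000
    endloop
  endfacet
endsolid part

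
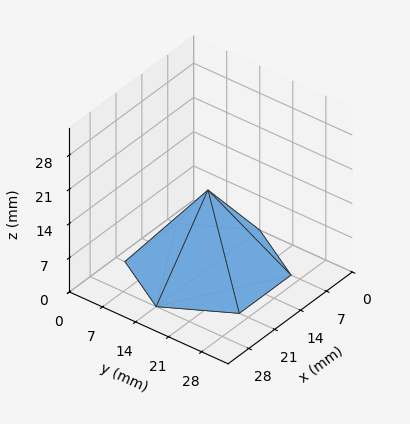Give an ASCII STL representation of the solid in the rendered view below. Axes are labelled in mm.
Reading the render: the shape is a regular 6-sided pyramid, base circumscribed radius ≈ 14 mm, apex at z ≈ 16 mm (dimensions read to the nearest mm from the axis ticks). For the STL, each face is triangulated and given an outward normal.

solid part
  facet normal 0.0000 0.0000 -1.0000
    outer loop
      vertex 7.0 26.1 0.0
      vertex 21.0 26.1 0.0
      vertex 28.0 14.0 0.0
    endloop
  endfacet
  facet normal 0.0000 0.0000 -1.0000
    outer loop
      vertex 0.0 14.0 0.0
      vertex 7.0 26.1 0.0
      vertex 28.0 14.0 0.0
    endloop
  endfacet
  facet normal 0.0000 0.0000 -1.0000
    outer loop
      vertex 7.0 1.9 0.0
      vertex 0.0 14.0 0.0
      vertex 28.0 14.0 0.0
    endloop
  endfacet
  facet normal 0.0000 0.0000 -1.0000
    outer loop
      vertex 21.0 1.9 0.0
      vertex 7.0 1.9 0.0
      vertex 28.0 14.0 0.0
    endloop
  endfacet
  facet normal 0.6900 0.3992 0.6038
    outer loop
      vertex 28.0 14.0 0.0
      vertex 21.0 26.1 0.0
      vertex 14.0 14.0 16.0
    endloop
  endfacet
  facet normal 0.0000 0.7976 0.6032
    outer loop
      vertex 21.0 26.1 0.0
      vertex 7.0 26.1 0.0
      vertex 14.0 14.0 16.0
    endloop
  endfacet
  facet normal -0.6900 0.3992 0.6038
    outer loop
      vertex 7.0 26.1 0.0
      vertex 0.0 14.0 0.0
      vertex 14.0 14.0 16.0
    endloop
  endfacet
  facet normal -0.6900 -0.3992 0.6038
    outer loop
      vertex 0.0 14.0 0.0
      vertex 7.0 1.9 0.0
      vertex 14.0 14.0 16.0
    endloop
  endfacet
  facet normal 0.0000 -0.7976 0.6032
    outer loop
      vertex 7.0 1.9 0.0
      vertex 21.0 1.9 0.0
      vertex 14.0 14.0 16.0
    endloop
  endfacet
  facet normal 0.6900 -0.3992 0.6038
    outer loop
      vertex 21.0 1.9 0.0
      vertex 28.0 14.0 0.0
      vertex 14.0 14.0 16.0
    endloop
  endfacet
endsolid part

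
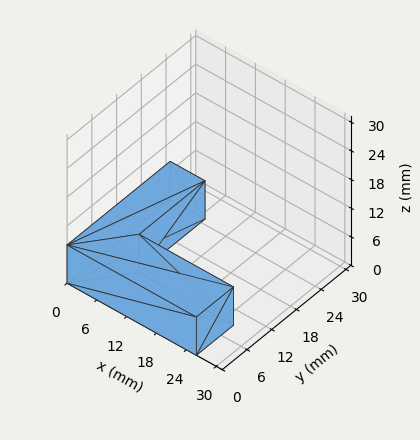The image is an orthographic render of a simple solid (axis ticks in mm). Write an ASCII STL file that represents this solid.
Reading the render: the shape is an L-shaped prism: outer 26 × 25 mm, arm thicknesses ≈ 9 mm (horizontal) and 7 mm (vertical), extruded 8 mm in z (dimensions read to the nearest mm from the axis ticks). For the STL, each face is triangulated and given an outward normal.

solid part
  facet normal 0.0000 0.0000 -1.0000
    outer loop
      vertex 26.000 9.000 0.000
      vertex 26.000 0.000 0.000
      vertex 0.000 0.000 0.000
    endloop
  endfacet
  facet normal 0.0000 0.0000 -1.0000
    outer loop
      vertex 7.000 9.000 0.000
      vertex 26.000 9.000 0.000
      vertex 0.000 0.000 0.000
    endloop
  endfacet
  facet normal 0.0000 0.0000 -1.0000
    outer loop
      vertex 7.000 25.000 0.000
      vertex 7.000 9.000 0.000
      vertex 0.000 0.000 0.000
    endloop
  endfacet
  facet normal 0.0000 0.0000 -1.0000
    outer loop
      vertex 0.000 25.000 0.000
      vertex 7.000 25.000 0.000
      vertex 0.000 0.000 0.000
    endloop
  endfacet
  facet normal 0.0000 0.0000 1.0000
    outer loop
      vertex 0.000 0.000 8.000
      vertex 26.000 0.000 8.000
      vertex 26.000 9.000 8.000
    endloop
  endfacet
  facet normal 0.0000 0.0000 1.0000
    outer loop
      vertex 0.000 0.000 8.000
      vertex 26.000 9.000 8.000
      vertex 7.000 9.000 8.000
    endloop
  endfacet
  facet normal 0.0000 0.0000 1.0000
    outer loop
      vertex 0.000 0.000 8.000
      vertex 7.000 9.000 8.000
      vertex 7.000 25.000 8.000
    endloop
  endfacet
  facet normal 0.0000 0.0000 1.0000
    outer loop
      vertex 0.000 0.000 8.000
      vertex 7.000 25.000 8.000
      vertex 0.000 25.000 8.000
    endloop
  endfacet
  facet normal 0.0000 -1.0000 0.0000
    outer loop
      vertex 0.000 0.000 0.000
      vertex 26.000 0.000 0.000
      vertex 26.000 0.000 8.000
    endloop
  endfacet
  facet normal 0.0000 -1.0000 0.0000
    outer loop
      vertex 0.000 0.000 0.000
      vertex 26.000 0.000 8.000
      vertex 0.000 0.000 8.000
    endloop
  endfacet
  facet normal 1.0000 0.0000 0.0000
    outer loop
      vertex 26.000 0.000 0.000
      vertex 26.000 9.000 0.000
      vertex 26.000 9.000 8.000
    endloop
  endfacet
  facet normal 1.0000 0.0000 0.0000
    outer loop
      vertex 26.000 0.000 0.000
      vertex 26.000 9.000 8.000
      vertex 26.000 0.000 8.000
    endloop
  endfacet
  facet normal 0.0000 1.0000 0.0000
    outer loop
      vertex 26.000 9.000 0.000
      vertex 7.000 9.000 0.000
      vertex 7.000 9.000 8.000
    endloop
  endfacet
  facet normal 0.0000 1.0000 0.0000
    outer loop
      vertex 26.000 9.000 0.000
      vertex 7.000 9.000 8.000
      vertex 26.000 9.000 8.000
    endloop
  endfacet
  facet normal 1.0000 0.0000 0.0000
    outer loop
      vertex 7.000 9.000 0.000
      vertex 7.000 25.000 0.000
      vertex 7.000 25.000 8.000
    endloop
  endfacet
  facet normal 1.0000 0.0000 0.0000
    outer loop
      vertex 7.000 9.000 0.000
      vertex 7.000 25.000 8.000
      vertex 7.000 9.000 8.000
    endloop
  endfacet
  facet normal 0.0000 1.0000 0.0000
    outer loop
      vertex 7.000 25.000 0.000
      vertex 0.000 25.000 0.000
      vertex 0.000 25.000 8.000
    endloop
  endfacet
  facet normal 0.0000 1.0000 0.0000
    outer loop
      vertex 7.000 25.000 0.000
      vertex 0.000 25.000 8.000
      vertex 7.000 25.000 8.000
    endloop
  endfacet
  facet normal -1.0000 0.0000 0.0000
    outer loop
      vertex 0.000 25.000 0.000
      vertex 0.000 0.000 0.000
      vertex 0.000 0.000 8.000
    endloop
  endfacet
  facet normal -1.0000 0.0000 0.0000
    outer loop
      vertex 0.000 25.000 0.000
      vertex 0.000 0.000 8.000
      vertex 0.000 25.000 8.000
    endloop
  endfacet
endsolid part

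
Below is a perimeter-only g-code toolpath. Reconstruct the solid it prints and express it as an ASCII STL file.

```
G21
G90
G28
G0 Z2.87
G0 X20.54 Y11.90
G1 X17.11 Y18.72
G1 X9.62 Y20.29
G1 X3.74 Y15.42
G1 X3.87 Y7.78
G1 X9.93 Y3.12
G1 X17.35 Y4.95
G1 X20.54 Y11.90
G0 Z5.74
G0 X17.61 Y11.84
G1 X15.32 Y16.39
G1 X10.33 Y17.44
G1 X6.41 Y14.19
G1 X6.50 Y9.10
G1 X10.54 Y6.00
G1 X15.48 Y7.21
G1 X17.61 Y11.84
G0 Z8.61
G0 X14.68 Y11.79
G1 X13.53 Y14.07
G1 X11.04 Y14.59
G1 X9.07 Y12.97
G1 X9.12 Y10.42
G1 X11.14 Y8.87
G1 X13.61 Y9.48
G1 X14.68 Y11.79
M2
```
solid part
  facet normal 0.0000 0.0000 -1.0000
    outer loop
      vertex 8.92 23.14 0.00
      vertex 18.90 21.05 0.00
      vertex 23.48 11.95 0.00
    endloop
  endfacet
  facet normal 0.0000 0.0000 -1.0000
    outer loop
      vertex 1.07 16.64 0.00
      vertex 8.92 23.14 0.00
      vertex 23.48 11.95 0.00
    endloop
  endfacet
  facet normal 0.0000 0.0000 -1.0000
    outer loop
      vertex 1.25 6.46 0.00
      vertex 1.07 16.64 0.00
      vertex 23.48 11.95 0.00
    endloop
  endfacet
  facet normal 0.0000 0.0000 -1.0000
    outer loop
      vertex 9.33 0.25 0.00
      vertex 1.25 6.46 0.00
      vertex 23.48 11.95 0.00
    endloop
  endfacet
  facet normal 0.0000 0.0000 -1.0000
    outer loop
      vertex 19.22 2.69 0.00
      vertex 9.33 0.25 0.00
      vertex 23.48 11.95 0.00
    endloop
  endfacet
  facet normal 0.6568 0.3306 0.6777
    outer loop
      vertex 23.48 11.95 0.00
      vertex 18.90 21.05 0.00
      vertex 11.74 11.74 11.48
    endloop
  endfacet
  facet normal 0.1507 0.7197 0.6777
    outer loop
      vertex 18.90 21.05 0.00
      vertex 8.92 23.14 0.00
      vertex 11.74 11.74 11.48
    endloop
  endfacet
  facet normal -0.4690 0.5664 0.6777
    outer loop
      vertex 8.92 23.14 0.00
      vertex 1.07 16.64 0.00
      vertex 11.74 11.74 11.48
    endloop
  endfacet
  facet normal -0.7352 -0.0130 0.6778
    outer loop
      vertex 1.07 16.64 0.00
      vertex 1.25 6.46 0.00
      vertex 11.74 11.74 11.48
    endloop
  endfacet
  facet normal -0.4481 -0.5831 0.6777
    outer loop
      vertex 1.25 6.46 0.00
      vertex 9.33 0.25 0.00
      vertex 11.74 11.74 11.48
    endloop
  endfacet
  facet normal 0.1762 -0.7140 0.6776
    outer loop
      vertex 9.33 0.25 0.00
      vertex 19.22 2.69 0.00
      vertex 11.74 11.74 11.48
    endloop
  endfacet
  facet normal 0.6681 -0.3074 0.6776
    outer loop
      vertex 19.22 2.69 0.00
      vertex 23.48 11.95 0.00
      vertex 11.74 11.74 11.48
    endloop
  endfacet
endsolid part

The G0 Z moves step by Δz≈2.87 mm. The G1 loops shrink linearly with z, so the solid tapers from its base footprint up to z≈11.5. Closing with a flat bottom cap and the tapered top and triangulating gives 12 facets — a regular 7-sided pyramid, base circumscribed radius ≈ 11.7 mm, apex at z ≈ 11.5 mm.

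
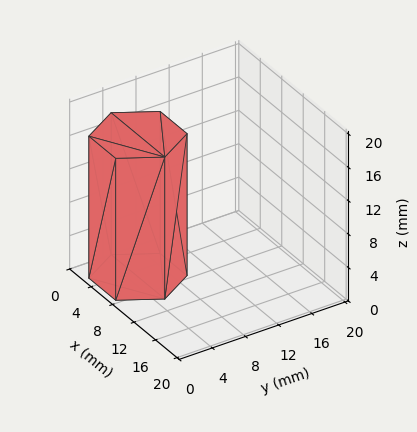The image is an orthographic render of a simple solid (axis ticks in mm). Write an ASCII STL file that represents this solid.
Reading the render: the shape is a regular 6-sided prism (a cylinder approximated with 6 flat sides), circumscribed radius ≈ 5 mm, height ≈ 17 mm (dimensions read to the nearest mm from the axis ticks). For the STL, each face is triangulated and given an outward normal.

solid part
  facet normal 0.0000 0.0000 -1.0000
    outer loop
      vertex 2.5 9.3 0.0
      vertex 7.5 9.3 0.0
      vertex 10.0 5.0 0.0
    endloop
  endfacet
  facet normal 0.0000 0.0000 -1.0000
    outer loop
      vertex 0.0 5.0 0.0
      vertex 2.5 9.3 0.0
      vertex 10.0 5.0 0.0
    endloop
  endfacet
  facet normal 0.0000 0.0000 -1.0000
    outer loop
      vertex 2.5 0.7 0.0
      vertex 0.0 5.0 0.0
      vertex 10.0 5.0 0.0
    endloop
  endfacet
  facet normal 0.0000 0.0000 -1.0000
    outer loop
      vertex 7.5 0.7 0.0
      vertex 2.5 0.7 0.0
      vertex 10.0 5.0 0.0
    endloop
  endfacet
  facet normal 0.0000 0.0000 1.0000
    outer loop
      vertex 10.0 5.0 17.0
      vertex 7.5 9.3 17.0
      vertex 2.5 9.3 17.0
    endloop
  endfacet
  facet normal 0.0000 0.0000 1.0000
    outer loop
      vertex 10.0 5.0 17.0
      vertex 2.5 9.3 17.0
      vertex 0.0 5.0 17.0
    endloop
  endfacet
  facet normal 0.0000 0.0000 1.0000
    outer loop
      vertex 10.0 5.0 17.0
      vertex 0.0 5.0 17.0
      vertex 2.5 0.7 17.0
    endloop
  endfacet
  facet normal 0.0000 0.0000 1.0000
    outer loop
      vertex 10.0 5.0 17.0
      vertex 2.5 0.7 17.0
      vertex 7.5 0.7 17.0
    endloop
  endfacet
  facet normal 0.8645 0.5026 0.0000
    outer loop
      vertex 10.0 5.0 0.0
      vertex 7.5 9.3 0.0
      vertex 7.5 9.3 17.0
    endloop
  endfacet
  facet normal 0.8645 0.5026 0.0000
    outer loop
      vertex 10.0 5.0 0.0
      vertex 7.5 9.3 17.0
      vertex 10.0 5.0 17.0
    endloop
  endfacet
  facet normal 0.0000 1.0000 0.0000
    outer loop
      vertex 7.5 9.3 0.0
      vertex 2.5 9.3 0.0
      vertex 2.5 9.3 17.0
    endloop
  endfacet
  facet normal 0.0000 1.0000 0.0000
    outer loop
      vertex 7.5 9.3 0.0
      vertex 2.5 9.3 17.0
      vertex 7.5 9.3 17.0
    endloop
  endfacet
  facet normal -0.8645 0.5026 0.0000
    outer loop
      vertex 2.5 9.3 0.0
      vertex 0.0 5.0 0.0
      vertex 0.0 5.0 17.0
    endloop
  endfacet
  facet normal -0.8645 0.5026 0.0000
    outer loop
      vertex 2.5 9.3 0.0
      vertex 0.0 5.0 17.0
      vertex 2.5 9.3 17.0
    endloop
  endfacet
  facet normal -0.8645 -0.5026 0.0000
    outer loop
      vertex 0.0 5.0 0.0
      vertex 2.5 0.7 0.0
      vertex 2.5 0.7 17.0
    endloop
  endfacet
  facet normal -0.8645 -0.5026 0.0000
    outer loop
      vertex 0.0 5.0 0.0
      vertex 2.5 0.7 17.0
      vertex 0.0 5.0 17.0
    endloop
  endfacet
  facet normal 0.0000 -1.0000 0.0000
    outer loop
      vertex 2.5 0.7 0.0
      vertex 7.5 0.7 0.0
      vertex 7.5 0.7 17.0
    endloop
  endfacet
  facet normal 0.0000 -1.0000 0.0000
    outer loop
      vertex 2.5 0.7 0.0
      vertex 7.5 0.7 17.0
      vertex 2.5 0.7 17.0
    endloop
  endfacet
  facet normal 0.8645 -0.5026 0.0000
    outer loop
      vertex 7.5 0.7 0.0
      vertex 10.0 5.0 0.0
      vertex 10.0 5.0 17.0
    endloop
  endfacet
  facet normal 0.8645 -0.5026 0.0000
    outer loop
      vertex 7.5 0.7 0.0
      vertex 10.0 5.0 17.0
      vertex 7.5 0.7 17.0
    endloop
  endfacet
endsolid part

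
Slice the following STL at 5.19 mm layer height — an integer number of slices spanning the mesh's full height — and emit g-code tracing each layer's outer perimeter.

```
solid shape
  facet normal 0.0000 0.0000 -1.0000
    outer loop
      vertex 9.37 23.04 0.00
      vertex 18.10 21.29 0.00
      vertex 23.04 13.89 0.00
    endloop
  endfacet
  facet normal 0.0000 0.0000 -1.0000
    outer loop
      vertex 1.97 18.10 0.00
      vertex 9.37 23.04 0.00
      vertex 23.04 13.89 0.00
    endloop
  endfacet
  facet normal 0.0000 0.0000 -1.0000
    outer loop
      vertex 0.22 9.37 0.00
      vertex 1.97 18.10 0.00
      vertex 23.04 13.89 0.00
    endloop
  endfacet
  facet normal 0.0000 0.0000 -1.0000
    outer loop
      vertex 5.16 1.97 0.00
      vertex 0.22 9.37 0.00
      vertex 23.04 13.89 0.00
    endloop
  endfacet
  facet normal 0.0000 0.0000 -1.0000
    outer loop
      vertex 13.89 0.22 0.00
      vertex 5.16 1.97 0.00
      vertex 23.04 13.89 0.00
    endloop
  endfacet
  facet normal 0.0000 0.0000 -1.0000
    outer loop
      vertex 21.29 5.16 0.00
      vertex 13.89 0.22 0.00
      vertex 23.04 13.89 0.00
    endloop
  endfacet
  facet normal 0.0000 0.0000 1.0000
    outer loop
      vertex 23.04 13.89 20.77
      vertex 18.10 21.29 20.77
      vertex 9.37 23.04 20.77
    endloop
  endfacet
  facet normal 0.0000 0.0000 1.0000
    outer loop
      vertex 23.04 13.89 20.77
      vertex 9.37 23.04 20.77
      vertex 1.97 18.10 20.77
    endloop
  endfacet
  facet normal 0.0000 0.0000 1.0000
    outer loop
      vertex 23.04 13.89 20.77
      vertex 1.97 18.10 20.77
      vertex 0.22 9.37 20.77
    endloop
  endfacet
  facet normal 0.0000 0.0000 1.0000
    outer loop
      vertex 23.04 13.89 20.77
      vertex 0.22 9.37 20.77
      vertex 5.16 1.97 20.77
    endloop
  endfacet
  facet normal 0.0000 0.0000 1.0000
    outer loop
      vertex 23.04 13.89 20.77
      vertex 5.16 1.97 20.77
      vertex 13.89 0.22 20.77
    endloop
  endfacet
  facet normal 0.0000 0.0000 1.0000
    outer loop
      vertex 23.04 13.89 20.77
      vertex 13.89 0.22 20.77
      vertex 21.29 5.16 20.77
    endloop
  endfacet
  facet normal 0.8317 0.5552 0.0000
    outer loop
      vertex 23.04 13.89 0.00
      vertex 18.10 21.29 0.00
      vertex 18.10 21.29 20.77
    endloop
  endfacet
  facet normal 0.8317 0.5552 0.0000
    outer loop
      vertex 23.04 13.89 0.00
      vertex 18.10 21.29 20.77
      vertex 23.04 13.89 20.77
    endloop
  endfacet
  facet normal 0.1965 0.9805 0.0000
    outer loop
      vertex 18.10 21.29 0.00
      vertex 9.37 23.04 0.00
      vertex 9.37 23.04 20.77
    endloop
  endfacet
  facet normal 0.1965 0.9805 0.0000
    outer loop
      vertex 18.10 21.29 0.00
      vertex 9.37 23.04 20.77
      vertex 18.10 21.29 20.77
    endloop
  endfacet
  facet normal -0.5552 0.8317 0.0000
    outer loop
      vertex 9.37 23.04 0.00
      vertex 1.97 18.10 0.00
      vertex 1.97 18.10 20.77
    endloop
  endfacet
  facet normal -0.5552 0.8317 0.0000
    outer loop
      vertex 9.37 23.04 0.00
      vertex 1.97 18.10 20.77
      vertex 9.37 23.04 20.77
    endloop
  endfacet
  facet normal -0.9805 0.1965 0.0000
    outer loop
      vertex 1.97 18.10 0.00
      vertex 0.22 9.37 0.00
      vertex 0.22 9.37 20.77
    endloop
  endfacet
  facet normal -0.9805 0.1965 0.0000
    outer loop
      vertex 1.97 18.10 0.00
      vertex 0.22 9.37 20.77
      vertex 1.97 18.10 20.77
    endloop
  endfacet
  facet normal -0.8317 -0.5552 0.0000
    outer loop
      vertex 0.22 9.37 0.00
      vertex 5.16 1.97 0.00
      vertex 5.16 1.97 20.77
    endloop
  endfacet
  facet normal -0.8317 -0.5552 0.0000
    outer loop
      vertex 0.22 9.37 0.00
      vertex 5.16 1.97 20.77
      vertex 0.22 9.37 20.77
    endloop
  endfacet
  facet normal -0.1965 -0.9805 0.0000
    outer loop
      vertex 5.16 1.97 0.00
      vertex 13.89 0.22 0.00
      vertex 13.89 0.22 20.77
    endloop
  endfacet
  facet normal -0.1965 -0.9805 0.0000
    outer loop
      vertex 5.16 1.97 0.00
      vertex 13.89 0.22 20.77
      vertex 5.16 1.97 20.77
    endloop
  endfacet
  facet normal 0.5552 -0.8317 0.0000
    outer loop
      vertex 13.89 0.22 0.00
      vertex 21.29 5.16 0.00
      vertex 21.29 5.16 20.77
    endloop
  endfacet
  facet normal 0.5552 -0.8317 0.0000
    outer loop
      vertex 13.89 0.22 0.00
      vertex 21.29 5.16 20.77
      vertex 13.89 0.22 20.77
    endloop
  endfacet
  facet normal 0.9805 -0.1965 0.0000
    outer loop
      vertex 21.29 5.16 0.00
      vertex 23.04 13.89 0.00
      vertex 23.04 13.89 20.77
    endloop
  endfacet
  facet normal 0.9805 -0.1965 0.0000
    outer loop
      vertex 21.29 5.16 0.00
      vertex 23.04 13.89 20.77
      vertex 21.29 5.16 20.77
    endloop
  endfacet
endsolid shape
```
; perimeter-only toolpath
G21 ; units = mm
G90 ; absolute positioning
G28 ; home
; layer 1
G0 Z5.19
G0 X23.04 Y13.89
G1 X18.10 Y21.29
G1 X9.37 Y23.04
G1 X1.97 Y18.10
G1 X0.22 Y9.37
G1 X5.16 Y1.97
G1 X13.89 Y0.22
G1 X21.29 Y5.16
G1 X23.04 Y13.89
; layer 2
G0 Z10.38
G0 X23.04 Y13.89
G1 X18.10 Y21.29
G1 X9.37 Y23.04
G1 X1.97 Y18.10
G1 X0.22 Y9.37
G1 X5.16 Y1.97
G1 X13.89 Y0.22
G1 X21.29 Y5.16
G1 X23.04 Y13.89
; layer 3
G0 Z15.58
G0 X23.04 Y13.89
G1 X18.10 Y21.29
G1 X9.37 Y23.04
G1 X1.97 Y18.10
G1 X0.22 Y9.37
G1 X5.16 Y1.97
G1 X13.89 Y0.22
G1 X21.29 Y5.16
G1 X23.04 Y13.89
; layer 4
G0 Z20.77
G0 X23.04 Y13.89
G1 X18.10 Y21.29
G1 X9.37 Y23.04
G1 X1.97 Y18.10
G1 X0.22 Y9.37
G1 X5.16 Y1.97
G1 X13.89 Y0.22
G1 X21.29 Y5.16
G1 X23.04 Y13.89
M2 ; end

The solid is a regular 8-sided prism (a cylinder approximated with 8 flat sides), circumscribed radius ≈ 11.6 mm, height ≈ 20.8 mm. Slicing at Δz = 5.19 mm — 4 equal slices spanning the solid's height, so layer i sits at z = i·h/4 — gives 4 non-empty perimeters. Each is a 8-segment closed polygon; G0 lifts to the layer z and rapids to the start vertex, then G1 traces the edges.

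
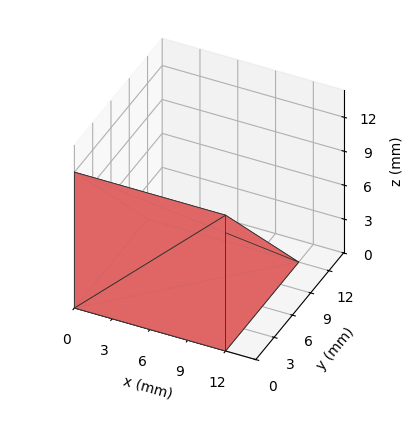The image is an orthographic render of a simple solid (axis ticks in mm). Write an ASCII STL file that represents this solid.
Reading the render: the shape is a wedge (ramp): 12 × 12 mm base, rising to 12 mm along the y=0 edge and sloping linearly to z=0 at y=12 (dimensions read to the nearest mm from the axis ticks). For the STL, each face is triangulated and given an outward normal.

solid part
  facet normal 0.0000 0.0000 -1.0000
    outer loop
      vertex 12.000 12.000 0.000
      vertex 12.000 0.000 0.000
      vertex 0.000 0.000 0.000
    endloop
  endfacet
  facet normal 0.0000 0.0000 -1.0000
    outer loop
      vertex 0.000 12.000 0.000
      vertex 12.000 12.000 0.000
      vertex 0.000 0.000 0.000
    endloop
  endfacet
  facet normal 0.0000 -1.0000 0.0000
    outer loop
      vertex 0.000 0.000 0.000
      vertex 12.000 0.000 0.000
      vertex 12.000 0.000 12.000
    endloop
  endfacet
  facet normal 0.0000 -1.0000 0.0000
    outer loop
      vertex 0.000 0.000 0.000
      vertex 12.000 0.000 12.000
      vertex 0.000 0.000 12.000
    endloop
  endfacet
  facet normal 0.0000 0.7071 0.7071
    outer loop
      vertex 0.000 0.000 12.000
      vertex 12.000 0.000 12.000
      vertex 12.000 12.000 0.000
    endloop
  endfacet
  facet normal 0.0000 0.7071 0.7071
    outer loop
      vertex 0.000 0.000 12.000
      vertex 12.000 12.000 0.000
      vertex 0.000 12.000 0.000
    endloop
  endfacet
  facet normal -1.0000 0.0000 0.0000
    outer loop
      vertex 0.000 0.000 12.000
      vertex 0.000 12.000 0.000
      vertex 0.000 0.000 0.000
    endloop
  endfacet
  facet normal 1.0000 0.0000 0.0000
    outer loop
      vertex 12.000 0.000 0.000
      vertex 12.000 12.000 0.000
      vertex 12.000 0.000 12.000
    endloop
  endfacet
endsolid part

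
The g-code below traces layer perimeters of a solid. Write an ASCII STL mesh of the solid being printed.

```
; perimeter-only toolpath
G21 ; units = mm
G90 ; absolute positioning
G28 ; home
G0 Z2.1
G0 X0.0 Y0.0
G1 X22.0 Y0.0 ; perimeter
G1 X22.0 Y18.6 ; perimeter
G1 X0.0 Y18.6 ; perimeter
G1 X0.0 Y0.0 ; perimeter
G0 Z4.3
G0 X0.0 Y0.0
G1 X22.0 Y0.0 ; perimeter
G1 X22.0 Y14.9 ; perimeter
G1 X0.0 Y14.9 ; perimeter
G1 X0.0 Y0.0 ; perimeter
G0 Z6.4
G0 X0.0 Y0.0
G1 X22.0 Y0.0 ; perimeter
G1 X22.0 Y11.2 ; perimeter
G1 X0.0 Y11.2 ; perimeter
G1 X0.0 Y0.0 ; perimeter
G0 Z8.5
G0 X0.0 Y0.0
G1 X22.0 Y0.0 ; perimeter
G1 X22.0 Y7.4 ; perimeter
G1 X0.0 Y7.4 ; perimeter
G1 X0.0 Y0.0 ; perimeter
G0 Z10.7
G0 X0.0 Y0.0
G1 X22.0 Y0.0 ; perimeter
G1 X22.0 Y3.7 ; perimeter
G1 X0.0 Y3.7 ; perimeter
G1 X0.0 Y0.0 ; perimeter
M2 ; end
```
solid part
  facet normal 0.0000 0.0000 -1.0000
    outer loop
      vertex 22.0 22.3 0.0
      vertex 22.0 0.0 0.0
      vertex 0.0 0.0 0.0
    endloop
  endfacet
  facet normal 0.0000 0.0000 -1.0000
    outer loop
      vertex 0.0 22.3 0.0
      vertex 22.0 22.3 0.0
      vertex 0.0 0.0 0.0
    endloop
  endfacet
  facet normal 0.0000 -1.0000 0.0000
    outer loop
      vertex 0.0 0.0 0.0
      vertex 22.0 0.0 0.0
      vertex 22.0 0.0 12.8
    endloop
  endfacet
  facet normal 0.0000 -1.0000 0.0000
    outer loop
      vertex 0.0 0.0 0.0
      vertex 22.0 0.0 12.8
      vertex 0.0 0.0 12.8
    endloop
  endfacet
  facet normal 0.0000 0.4978 0.8673
    outer loop
      vertex 0.0 0.0 12.8
      vertex 22.0 0.0 12.8
      vertex 22.0 22.3 0.0
    endloop
  endfacet
  facet normal 0.0000 0.4978 0.8673
    outer loop
      vertex 0.0 0.0 12.8
      vertex 22.0 22.3 0.0
      vertex 0.0 22.3 0.0
    endloop
  endfacet
  facet normal -1.0000 0.0000 0.0000
    outer loop
      vertex 0.0 0.0 12.8
      vertex 0.0 22.3 0.0
      vertex 0.0 0.0 0.0
    endloop
  endfacet
  facet normal 1.0000 0.0000 0.0000
    outer loop
      vertex 22.0 0.0 0.0
      vertex 22.0 22.3 0.0
      vertex 22.0 0.0 12.8
    endloop
  endfacet
endsolid part

The G0 Z moves step by Δz≈2.1 mm. The G1 loops shrink linearly with z, so the solid tapers from its base footprint up to z≈12.8. Closing with a flat bottom cap and the tapered top and triangulating gives 8 facets — a wedge (ramp): 22 × 22.3 mm base, rising to 12.8 mm along the y=0 edge and sloping linearly to z=0 at y=22.3.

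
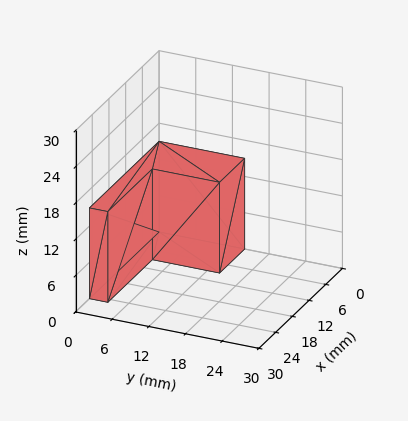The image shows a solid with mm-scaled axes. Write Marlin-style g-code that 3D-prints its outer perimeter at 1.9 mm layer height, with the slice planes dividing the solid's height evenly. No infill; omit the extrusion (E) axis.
Reading the render: the shape is an L-shaped prism: outer 25 × 14 mm, arm thicknesses ≈ 3 mm (horizontal) and 9 mm (vertical), extruded 15 mm in z (dimensions read to the nearest mm from the axis ticks). For the g-code, the solid's height is divided into equal slices at the stated Δz and each level perimeter traced with G1 moves after a G0 lift.

; perimeter-only toolpath
G21 ; units = mm
G90 ; absolute positioning
G28 ; home
; layer 1
G0 Z1.9
G0 X0.0 Y0.0
G1 X25.0 Y0.0
G1 X25.0 Y3.0
G1 X9.0 Y3.0
G1 X9.0 Y14.0
G1 X0.0 Y14.0
G1 X0.0 Y0.0
; layer 2
G0 Z3.8
G0 X0.0 Y0.0
G1 X25.0 Y0.0
G1 X25.0 Y3.0
G1 X9.0 Y3.0
G1 X9.0 Y14.0
G1 X0.0 Y14.0
G1 X0.0 Y0.0
; layer 3
G0 Z5.6
G0 X0.0 Y0.0
G1 X25.0 Y0.0
G1 X25.0 Y3.0
G1 X9.0 Y3.0
G1 X9.0 Y14.0
G1 X0.0 Y14.0
G1 X0.0 Y0.0
; layer 4
G0 Z7.5
G0 X0.0 Y0.0
G1 X25.0 Y0.0
G1 X25.0 Y3.0
G1 X9.0 Y3.0
G1 X9.0 Y14.0
G1 X0.0 Y14.0
G1 X0.0 Y0.0
; layer 5
G0 Z9.4
G0 X0.0 Y0.0
G1 X25.0 Y0.0
G1 X25.0 Y3.0
G1 X9.0 Y3.0
G1 X9.0 Y14.0
G1 X0.0 Y14.0
G1 X0.0 Y0.0
; layer 6
G0 Z11.2
G0 X0.0 Y0.0
G1 X25.0 Y0.0
G1 X25.0 Y3.0
G1 X9.0 Y3.0
G1 X9.0 Y14.0
G1 X0.0 Y14.0
G1 X0.0 Y0.0
; layer 7
G0 Z13.1
G0 X0.0 Y0.0
G1 X25.0 Y0.0
G1 X25.0 Y3.0
G1 X9.0 Y3.0
G1 X9.0 Y14.0
G1 X0.0 Y14.0
G1 X0.0 Y0.0
; layer 8
G0 Z15.0
G0 X0.0 Y0.0
G1 X25.0 Y0.0
G1 X25.0 Y3.0
G1 X9.0 Y3.0
G1 X9.0 Y14.0
G1 X0.0 Y14.0
G1 X0.0 Y0.0
M2 ; end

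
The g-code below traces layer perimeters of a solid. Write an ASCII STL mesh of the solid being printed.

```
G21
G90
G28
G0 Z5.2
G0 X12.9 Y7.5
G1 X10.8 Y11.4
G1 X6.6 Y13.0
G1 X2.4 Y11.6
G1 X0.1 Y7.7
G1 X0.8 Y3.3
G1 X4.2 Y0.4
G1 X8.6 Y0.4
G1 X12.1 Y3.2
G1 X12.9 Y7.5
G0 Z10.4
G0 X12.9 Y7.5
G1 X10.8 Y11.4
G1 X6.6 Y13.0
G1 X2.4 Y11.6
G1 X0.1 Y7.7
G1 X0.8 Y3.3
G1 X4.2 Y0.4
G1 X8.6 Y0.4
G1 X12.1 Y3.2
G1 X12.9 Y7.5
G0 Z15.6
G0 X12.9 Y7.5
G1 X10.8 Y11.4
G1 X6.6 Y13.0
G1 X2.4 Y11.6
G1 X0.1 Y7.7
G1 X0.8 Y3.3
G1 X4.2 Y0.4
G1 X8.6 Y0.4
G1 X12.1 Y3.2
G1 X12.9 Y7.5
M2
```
solid part
  facet normal 0.0000 0.0000 -1.0000
    outer loop
      vertex 6.6 13.0 0.0
      vertex 10.8 11.4 0.0
      vertex 12.9 7.5 0.0
    endloop
  endfacet
  facet normal 0.0000 0.0000 -1.0000
    outer loop
      vertex 2.4 11.6 0.0
      vertex 6.6 13.0 0.0
      vertex 12.9 7.5 0.0
    endloop
  endfacet
  facet normal 0.0000 0.0000 -1.0000
    outer loop
      vertex 0.1 7.7 0.0
      vertex 2.4 11.6 0.0
      vertex 12.9 7.5 0.0
    endloop
  endfacet
  facet normal 0.0000 0.0000 -1.0000
    outer loop
      vertex 0.8 3.3 0.0
      vertex 0.1 7.7 0.0
      vertex 12.9 7.5 0.0
    endloop
  endfacet
  facet normal 0.0000 0.0000 -1.0000
    outer loop
      vertex 4.2 0.4 0.0
      vertex 0.8 3.3 0.0
      vertex 12.9 7.5 0.0
    endloop
  endfacet
  facet normal 0.0000 0.0000 -1.0000
    outer loop
      vertex 8.6 0.4 0.0
      vertex 4.2 0.4 0.0
      vertex 12.9 7.5 0.0
    endloop
  endfacet
  facet normal 0.0000 0.0000 -1.0000
    outer loop
      vertex 12.1 3.2 0.0
      vertex 8.6 0.4 0.0
      vertex 12.9 7.5 0.0
    endloop
  endfacet
  facet normal 0.0000 0.0000 1.0000
    outer loop
      vertex 12.9 7.5 15.6
      vertex 10.8 11.4 15.6
      vertex 6.6 13.0 15.6
    endloop
  endfacet
  facet normal 0.0000 0.0000 1.0000
    outer loop
      vertex 12.9 7.5 15.6
      vertex 6.6 13.0 15.6
      vertex 2.4 11.6 15.6
    endloop
  endfacet
  facet normal 0.0000 0.0000 1.0000
    outer loop
      vertex 12.9 7.5 15.6
      vertex 2.4 11.6 15.6
      vertex 0.1 7.7 15.6
    endloop
  endfacet
  facet normal 0.0000 0.0000 1.0000
    outer loop
      vertex 12.9 7.5 15.6
      vertex 0.1 7.7 15.6
      vertex 0.8 3.3 15.6
    endloop
  endfacet
  facet normal 0.0000 0.0000 1.0000
    outer loop
      vertex 12.9 7.5 15.6
      vertex 0.8 3.3 15.6
      vertex 4.2 0.4 15.6
    endloop
  endfacet
  facet normal 0.0000 0.0000 1.0000
    outer loop
      vertex 12.9 7.5 15.6
      vertex 4.2 0.4 15.6
      vertex 8.6 0.4 15.6
    endloop
  endfacet
  facet normal 0.0000 0.0000 1.0000
    outer loop
      vertex 12.9 7.5 15.6
      vertex 8.6 0.4 15.6
      vertex 12.1 3.2 15.6
    endloop
  endfacet
  facet normal 0.8805 0.4741 0.0000
    outer loop
      vertex 12.9 7.5 0.0
      vertex 10.8 11.4 0.0
      vertex 10.8 11.4 15.6
    endloop
  endfacet
  facet normal 0.8805 0.4741 0.0000
    outer loop
      vertex 12.9 7.5 0.0
      vertex 10.8 11.4 15.6
      vertex 12.9 7.5 15.6
    endloop
  endfacet
  facet normal 0.3560 0.9345 0.0000
    outer loop
      vertex 10.8 11.4 0.0
      vertex 6.6 13.0 0.0
      vertex 6.6 13.0 15.6
    endloop
  endfacet
  facet normal 0.3560 0.9345 0.0000
    outer loop
      vertex 10.8 11.4 0.0
      vertex 6.6 13.0 15.6
      vertex 10.8 11.4 15.6
    endloop
  endfacet
  facet normal -0.3162 0.9487 0.0000
    outer loop
      vertex 6.6 13.0 0.0
      vertex 2.4 11.6 0.0
      vertex 2.4 11.6 15.6
    endloop
  endfacet
  facet normal -0.3162 0.9487 0.0000
    outer loop
      vertex 6.6 13.0 0.0
      vertex 2.4 11.6 15.6
      vertex 6.6 13.0 15.6
    endloop
  endfacet
  facet normal -0.8614 0.5080 0.0000
    outer loop
      vertex 2.4 11.6 0.0
      vertex 0.1 7.7 0.0
      vertex 0.1 7.7 15.6
    endloop
  endfacet
  facet normal -0.8614 0.5080 0.0000
    outer loop
      vertex 2.4 11.6 0.0
      vertex 0.1 7.7 15.6
      vertex 2.4 11.6 15.6
    endloop
  endfacet
  facet normal -0.9876 -0.1571 0.0000
    outer loop
      vertex 0.1 7.7 0.0
      vertex 0.8 3.3 0.0
      vertex 0.8 3.3 15.6
    endloop
  endfacet
  facet normal -0.9876 -0.1571 0.0000
    outer loop
      vertex 0.1 7.7 0.0
      vertex 0.8 3.3 15.6
      vertex 0.1 7.7 15.6
    endloop
  endfacet
  facet normal -0.6489 -0.7608 0.0000
    outer loop
      vertex 0.8 3.3 0.0
      vertex 4.2 0.4 0.0
      vertex 4.2 0.4 15.6
    endloop
  endfacet
  facet normal -0.6489 -0.7608 0.0000
    outer loop
      vertex 0.8 3.3 0.0
      vertex 4.2 0.4 15.6
      vertex 0.8 3.3 15.6
    endloop
  endfacet
  facet normal 0.0000 -1.0000 0.0000
    outer loop
      vertex 4.2 0.4 0.0
      vertex 8.6 0.4 0.0
      vertex 8.6 0.4 15.6
    endloop
  endfacet
  facet normal 0.0000 -1.0000 0.0000
    outer loop
      vertex 4.2 0.4 0.0
      vertex 8.6 0.4 15.6
      vertex 4.2 0.4 15.6
    endloop
  endfacet
  facet normal 0.6247 -0.7809 0.0000
    outer loop
      vertex 8.6 0.4 0.0
      vertex 12.1 3.2 0.0
      vertex 12.1 3.2 15.6
    endloop
  endfacet
  facet normal 0.6247 -0.7809 0.0000
    outer loop
      vertex 8.6 0.4 0.0
      vertex 12.1 3.2 15.6
      vertex 8.6 0.4 15.6
    endloop
  endfacet
  facet normal 0.9831 -0.1829 0.0000
    outer loop
      vertex 12.1 3.2 0.0
      vertex 12.9 7.5 0.0
      vertex 12.9 7.5 15.6
    endloop
  endfacet
  facet normal 0.9831 -0.1829 0.0000
    outer loop
      vertex 12.1 3.2 0.0
      vertex 12.9 7.5 15.6
      vertex 12.1 3.2 15.6
    endloop
  endfacet
endsolid part

The G0 Z moves step by Δz≈5.2 mm. Every layer's G1 loop is the same polygon, so the solid is a straight extrusion of it from z=0 to z≈15.6. Closing with flat bottom and top caps and triangulating gives 32 facets — a regular 9-sided prism (a cylinder approximated with 9 flat sides), circumscribed radius ≈ 6.5 mm, height ≈ 15.6 mm.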